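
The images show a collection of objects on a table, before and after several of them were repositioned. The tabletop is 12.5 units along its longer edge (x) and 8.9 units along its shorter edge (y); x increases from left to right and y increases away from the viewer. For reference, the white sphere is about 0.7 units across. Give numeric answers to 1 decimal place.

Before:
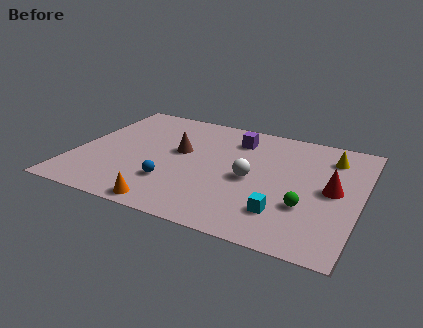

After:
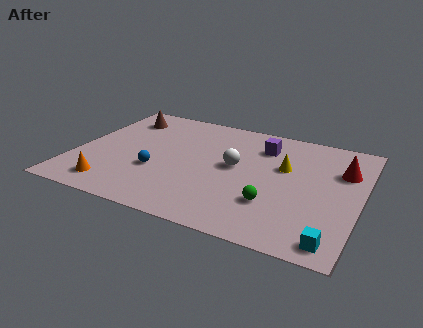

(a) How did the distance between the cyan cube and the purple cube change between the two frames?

+1.3

They were about 5.5 units apart before and 6.8 after — 1.3 units further apart.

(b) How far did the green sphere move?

1.4

From (10.3, 2.9) to (8.9, 2.6), the green sphere covered √(1.4² + 0.3²) ≈ 1.4 units.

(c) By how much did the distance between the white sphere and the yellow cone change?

-2.1

Before: roughly 4.3 units apart; after: 2.2. That's 2.1 units closer together.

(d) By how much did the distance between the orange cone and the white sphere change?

+1.4

Before: roughly 4.6 units apart; after: 6.0. That's 1.4 units further apart.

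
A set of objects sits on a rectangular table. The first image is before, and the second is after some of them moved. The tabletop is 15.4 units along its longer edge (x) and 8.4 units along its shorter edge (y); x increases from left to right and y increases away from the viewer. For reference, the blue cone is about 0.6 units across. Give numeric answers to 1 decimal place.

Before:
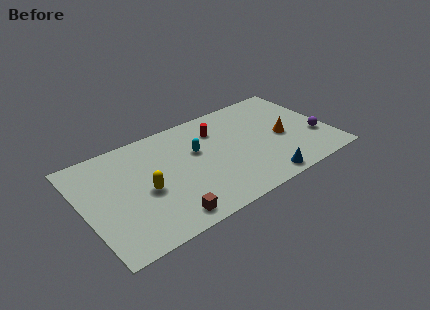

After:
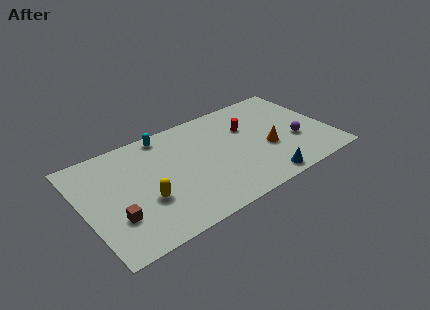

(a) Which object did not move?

the blue cone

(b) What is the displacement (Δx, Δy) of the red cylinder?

(1.8, -0.7)

From the two frames, the red cylinder sits at roughly (8.7, 6.3) before and (10.5, 5.6) after.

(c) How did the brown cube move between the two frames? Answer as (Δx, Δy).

(-2.9, 1.5)

The brown cube was at about (4.6, 1.1) and moved to about (1.7, 2.6).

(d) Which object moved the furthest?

the brown cube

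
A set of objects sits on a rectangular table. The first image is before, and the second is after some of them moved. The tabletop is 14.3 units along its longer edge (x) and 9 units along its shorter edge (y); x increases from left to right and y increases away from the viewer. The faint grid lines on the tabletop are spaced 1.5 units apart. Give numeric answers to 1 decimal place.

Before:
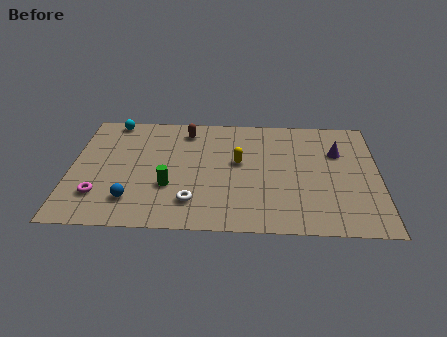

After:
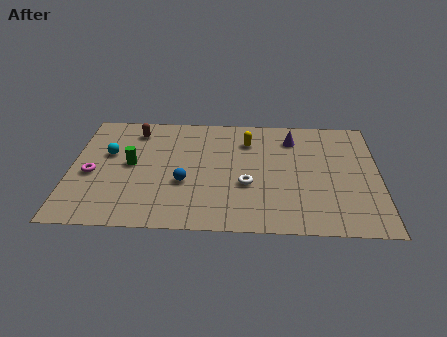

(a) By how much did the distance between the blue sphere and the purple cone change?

-4.1

Before: roughly 10.3 units apart; after: 6.2. That's 4.1 units closer together.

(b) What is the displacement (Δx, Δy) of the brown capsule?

(-2.4, -0.1)

From the two frames, the brown capsule sits at roughly (5.3, 7.5) before and (2.9, 7.4) after.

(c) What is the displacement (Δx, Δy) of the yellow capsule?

(0.4, 1.7)

The yellow capsule was at about (7.8, 5.1) and moved to about (8.2, 6.8).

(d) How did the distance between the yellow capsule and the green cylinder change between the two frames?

+2.0

The distance was about 3.8 in the first image and 5.8 in the second, so they moved 2.0 units further apart.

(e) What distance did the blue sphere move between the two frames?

2.8

The blue sphere moved from about (2.9, 2.0) to (5.3, 3.4), a distance of √(2.4² + 1.4²) ≈ 2.8.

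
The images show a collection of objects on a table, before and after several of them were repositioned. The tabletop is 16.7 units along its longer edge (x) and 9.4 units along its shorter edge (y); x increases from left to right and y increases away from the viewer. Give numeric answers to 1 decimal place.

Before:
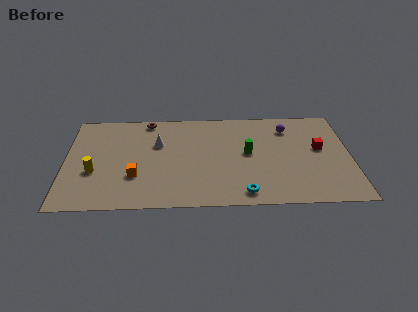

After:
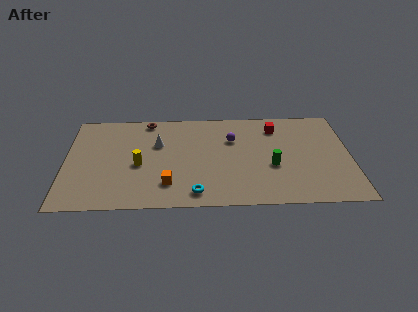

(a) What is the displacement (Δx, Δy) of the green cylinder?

(1.4, -1.3)

The green cylinder started near (10.7, 5.0) and ended near (12.1, 3.7).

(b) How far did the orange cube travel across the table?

2.1

The orange cube moved from about (4.1, 3.0) to (6.0, 2.2), a distance of √(1.9² + 0.8²) ≈ 2.1.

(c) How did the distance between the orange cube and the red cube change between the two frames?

-2.7

The distance was about 11.0 in the first image and 8.3 in the second, so they moved 2.7 units closer together.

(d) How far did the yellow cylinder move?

2.7

From (1.7, 3.5) to (4.3, 4.1), the yellow cylinder covered √(2.6² + 0.6²) ≈ 2.7 units.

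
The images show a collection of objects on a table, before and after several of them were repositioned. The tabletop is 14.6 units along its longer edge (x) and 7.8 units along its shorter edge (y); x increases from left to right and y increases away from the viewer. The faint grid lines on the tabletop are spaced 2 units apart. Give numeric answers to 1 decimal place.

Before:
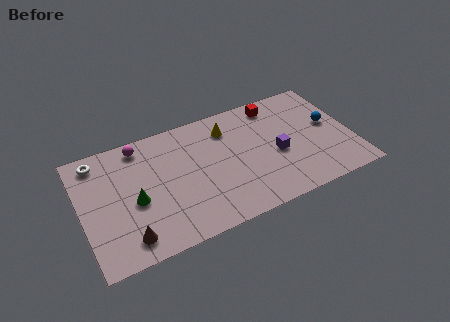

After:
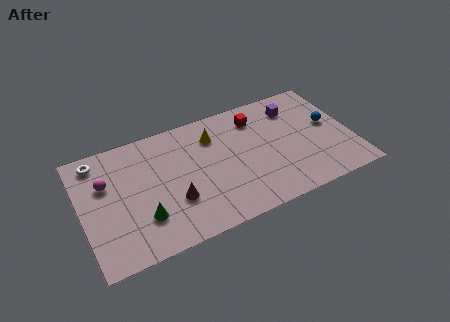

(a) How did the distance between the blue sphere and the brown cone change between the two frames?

-2.8

They were about 11.7 units apart before and 8.9 after — 2.8 units closer together.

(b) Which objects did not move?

the blue sphere and the white torus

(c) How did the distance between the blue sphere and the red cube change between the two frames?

+0.6

Before: roughly 3.6 units apart; after: 4.2. That's 0.6 units further apart.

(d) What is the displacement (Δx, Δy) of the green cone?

(0.3, -1.2)

From the two frames, the green cone sits at roughly (2.8, 3.4) before and (3.1, 2.2) after.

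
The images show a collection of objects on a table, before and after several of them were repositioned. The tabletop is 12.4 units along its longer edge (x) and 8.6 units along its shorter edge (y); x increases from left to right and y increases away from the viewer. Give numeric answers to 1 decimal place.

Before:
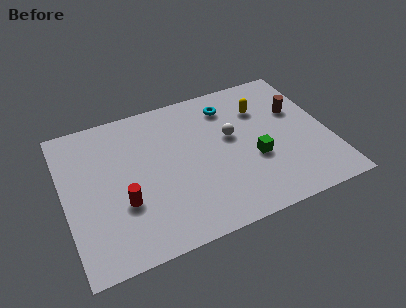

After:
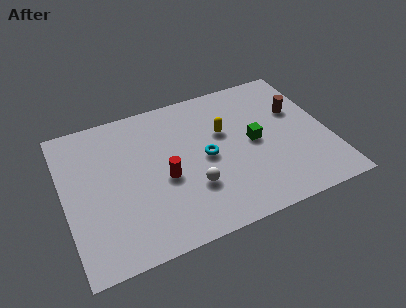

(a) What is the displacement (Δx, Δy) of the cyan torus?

(-1.4, -2.7)

The cyan torus was at about (8.0, 6.9) and moved to about (6.6, 4.2).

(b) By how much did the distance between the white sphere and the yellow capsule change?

+1.2

The distance was about 2.0 in the first image and 3.2 in the second, so they moved 1.2 units further apart.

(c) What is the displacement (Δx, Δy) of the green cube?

(0.1, 1.0)

The green cube was at about (8.8, 3.3) and moved to about (8.9, 4.3).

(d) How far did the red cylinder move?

2.1

From (2.6, 3.0) to (4.6, 3.7), the red cylinder covered √(2.0² + 0.7²) ≈ 2.1 units.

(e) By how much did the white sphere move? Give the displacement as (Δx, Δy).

(-2.1, -2.3)

The white sphere was at about (7.9, 5.0) and moved to about (5.8, 2.7).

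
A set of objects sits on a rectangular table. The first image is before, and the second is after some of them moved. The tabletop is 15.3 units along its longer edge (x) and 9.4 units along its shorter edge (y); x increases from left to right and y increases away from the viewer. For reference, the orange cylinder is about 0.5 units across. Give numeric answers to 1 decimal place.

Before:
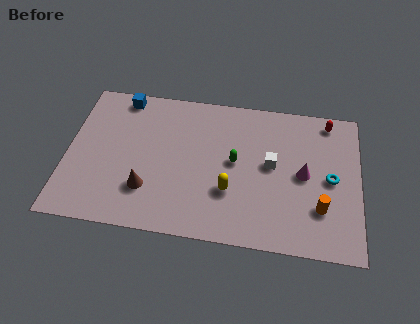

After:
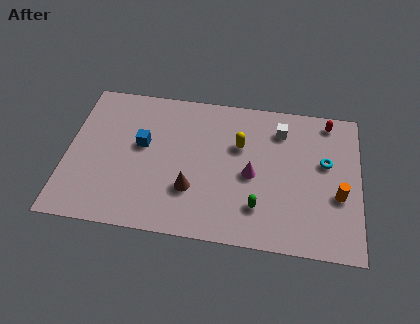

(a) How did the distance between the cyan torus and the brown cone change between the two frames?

-2.3

The distance was about 9.7 in the first image and 7.4 in the second, so they moved 2.3 units closer together.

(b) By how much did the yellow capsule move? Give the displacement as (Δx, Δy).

(0.4, 3.0)

From the two frames, the yellow capsule sits at roughly (8.6, 3.1) before and (9.0, 6.1) after.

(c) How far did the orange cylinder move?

1.3

The orange cylinder was near (13.3, 2.7) before and (14.2, 3.6) after, so it travelled √(0.9² + 0.9²) ≈ 1.3 units.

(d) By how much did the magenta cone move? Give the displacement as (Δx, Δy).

(-2.7, -0.4)

The magenta cone started near (12.4, 4.7) and ended near (9.7, 4.3).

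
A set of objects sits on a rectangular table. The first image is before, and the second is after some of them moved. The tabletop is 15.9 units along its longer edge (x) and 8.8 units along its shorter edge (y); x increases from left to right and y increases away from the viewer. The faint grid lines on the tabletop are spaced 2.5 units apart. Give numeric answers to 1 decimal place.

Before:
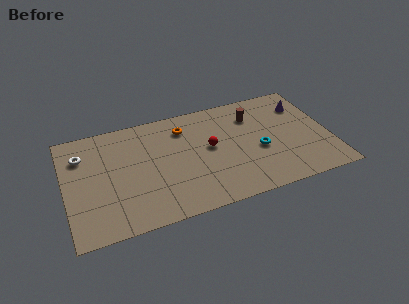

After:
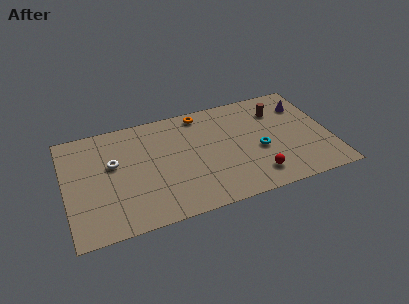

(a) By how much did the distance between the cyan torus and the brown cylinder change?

+0.3

Before: roughly 2.9 units apart; after: 3.2. That's 0.3 units further apart.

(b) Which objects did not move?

the purple cone and the cyan torus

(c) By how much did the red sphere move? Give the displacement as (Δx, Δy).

(2.5, -3.1)

The red sphere started near (8.7, 4.8) and ended near (11.2, 1.7).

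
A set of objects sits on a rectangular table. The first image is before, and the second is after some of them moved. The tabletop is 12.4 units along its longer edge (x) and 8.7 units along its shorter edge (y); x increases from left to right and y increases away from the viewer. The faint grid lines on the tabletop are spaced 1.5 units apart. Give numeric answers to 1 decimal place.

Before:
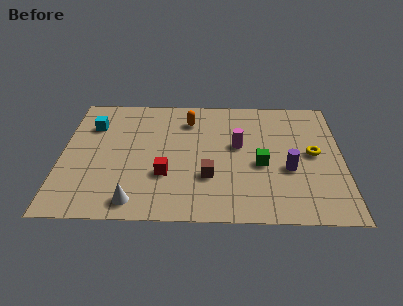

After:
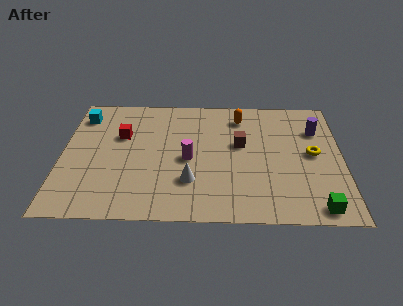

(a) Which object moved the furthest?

the green cube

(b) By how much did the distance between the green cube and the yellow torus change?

+1.2

Before: roughly 2.4 units apart; after: 3.6. That's 1.2 units further apart.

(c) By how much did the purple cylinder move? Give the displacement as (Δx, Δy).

(1.3, 2.8)

The purple cylinder was at about (10.0, 3.4) and moved to about (11.3, 6.2).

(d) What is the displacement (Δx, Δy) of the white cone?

(2.4, 1.4)

From the two frames, the white cone sits at roughly (3.3, 1.1) before and (5.7, 2.5) after.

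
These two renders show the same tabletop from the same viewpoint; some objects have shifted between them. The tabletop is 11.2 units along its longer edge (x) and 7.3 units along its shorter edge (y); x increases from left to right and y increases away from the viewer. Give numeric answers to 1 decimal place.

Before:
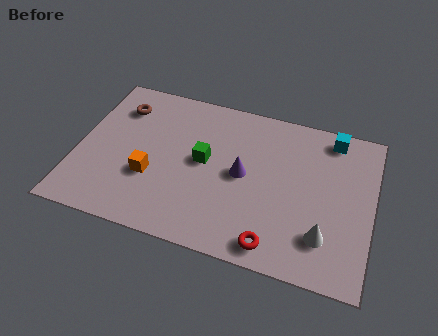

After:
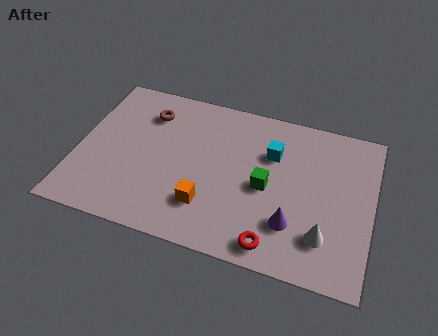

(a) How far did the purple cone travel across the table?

2.6

From (6.3, 3.7) to (8.3, 2.0), the purple cone covered √(2.0² + 1.7²) ≈ 2.6 units.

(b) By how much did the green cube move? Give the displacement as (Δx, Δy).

(2.4, -0.5)

The green cube started near (4.8, 3.9) and ended near (7.2, 3.4).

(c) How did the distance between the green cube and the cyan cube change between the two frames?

-3.7

The distance was about 5.3 in the first image and 1.6 in the second, so they moved 3.7 units closer together.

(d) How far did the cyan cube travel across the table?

2.6

From (9.5, 6.4) to (7.3, 5.0), the cyan cube covered √(2.2² + 1.4²) ≈ 2.6 units.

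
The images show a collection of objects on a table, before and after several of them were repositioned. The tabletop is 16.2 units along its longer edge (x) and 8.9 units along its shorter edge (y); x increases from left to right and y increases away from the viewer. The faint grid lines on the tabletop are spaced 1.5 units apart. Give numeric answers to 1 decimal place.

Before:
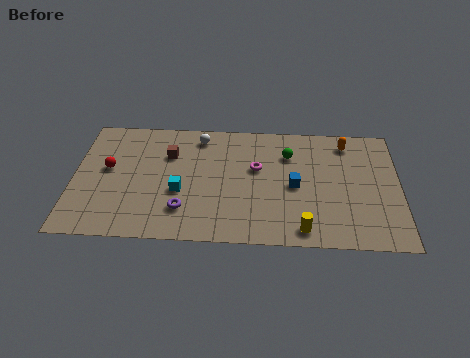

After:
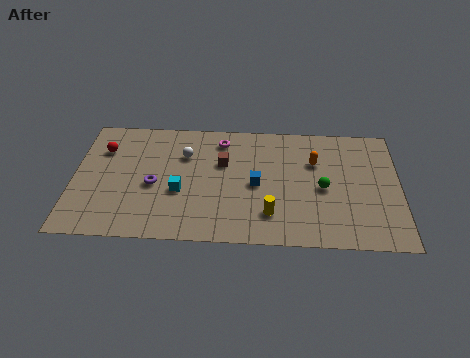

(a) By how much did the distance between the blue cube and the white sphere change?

-1.8

Before: roughly 5.9 units apart; after: 4.1. That's 1.8 units closer together.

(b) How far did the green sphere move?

2.9

The green sphere was near (10.7, 6.5) before and (12.4, 4.1) after, so it travelled √(1.7² + 2.4²) ≈ 2.9 units.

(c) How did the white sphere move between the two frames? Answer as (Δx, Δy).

(-0.7, -1.4)

From the two frames, the white sphere sits at roughly (6.2, 7.6) before and (5.5, 6.2) after.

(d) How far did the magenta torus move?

2.7

The magenta torus moved from about (9.1, 5.4) to (7.3, 7.4), a distance of √(1.8² + 2.0²) ≈ 2.7.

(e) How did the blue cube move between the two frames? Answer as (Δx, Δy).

(-1.9, 0.0)

From the two frames, the blue cube sits at roughly (11.0, 4.2) before and (9.1, 4.2) after.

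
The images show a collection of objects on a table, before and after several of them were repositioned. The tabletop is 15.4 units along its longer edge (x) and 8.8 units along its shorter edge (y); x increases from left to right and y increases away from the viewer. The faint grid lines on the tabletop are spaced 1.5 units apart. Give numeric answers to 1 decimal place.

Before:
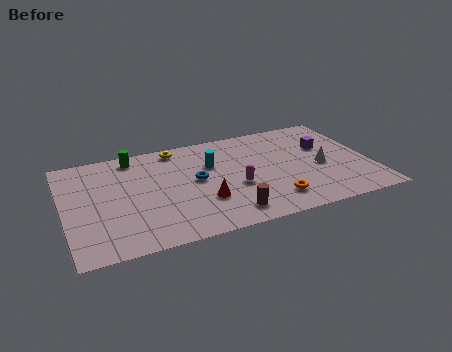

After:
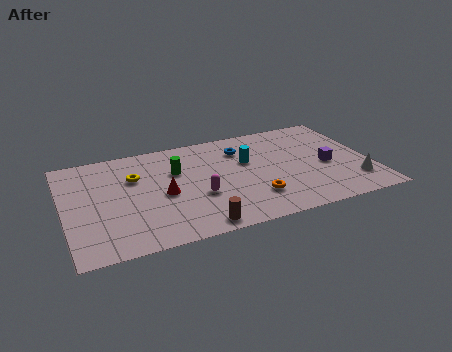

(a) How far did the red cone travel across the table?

2.2

From (6.8, 2.8) to (4.9, 4.0), the red cone covered √(1.9² + 1.2²) ≈ 2.2 units.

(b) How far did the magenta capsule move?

1.9

The magenta capsule moved from about (8.5, 3.5) to (6.6, 3.3), a distance of √(1.9² + 0.2²) ≈ 1.9.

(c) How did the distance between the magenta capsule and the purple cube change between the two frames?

+1.4

They were about 5.2 units apart before and 6.6 after — 1.4 units further apart.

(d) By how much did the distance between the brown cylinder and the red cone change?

+1.6

They were about 1.8 units apart before and 3.4 after — 1.6 units further apart.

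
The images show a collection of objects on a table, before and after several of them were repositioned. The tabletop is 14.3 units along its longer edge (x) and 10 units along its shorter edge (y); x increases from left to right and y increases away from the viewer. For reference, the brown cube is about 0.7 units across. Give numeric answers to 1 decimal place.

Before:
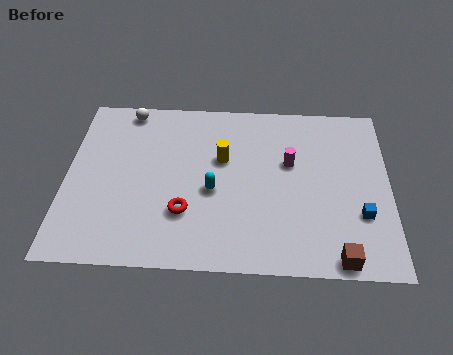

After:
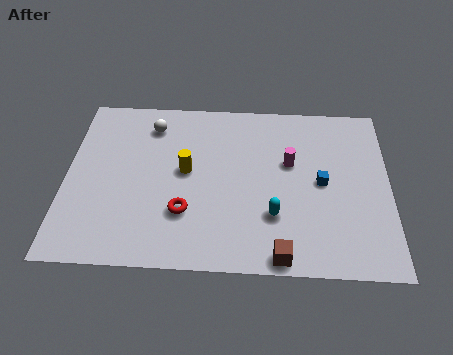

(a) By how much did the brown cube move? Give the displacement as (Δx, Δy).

(-2.5, 0.0)

The brown cube was at about (12.0, 0.8) and moved to about (9.5, 0.8).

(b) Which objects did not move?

the magenta cylinder and the red torus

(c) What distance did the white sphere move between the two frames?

1.4

The white sphere moved from about (2.6, 9.0) to (3.7, 8.1), a distance of √(1.1² + 0.9²) ≈ 1.4.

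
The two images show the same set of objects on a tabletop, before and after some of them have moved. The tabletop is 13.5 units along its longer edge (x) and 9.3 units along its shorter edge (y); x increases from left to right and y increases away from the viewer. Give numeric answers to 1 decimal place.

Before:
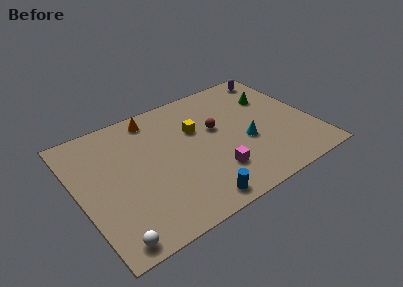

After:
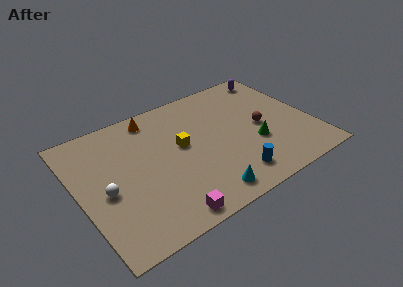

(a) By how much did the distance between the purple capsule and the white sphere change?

-1.6

Before: roughly 13.1 units apart; after: 11.5. That's 1.6 units closer together.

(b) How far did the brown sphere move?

2.7

The brown sphere was near (8.1, 5.5) before and (10.6, 4.4) after, so it travelled √(2.5² + 1.1²) ≈ 2.7 units.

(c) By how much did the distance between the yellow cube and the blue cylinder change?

-0.8

They were about 5.1 units apart before and 4.3 after — 0.8 units closer together.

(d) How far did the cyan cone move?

3.8

From (9.5, 3.7) to (6.6, 1.2), the cyan cone covered √(2.9² + 2.5²) ≈ 3.8 units.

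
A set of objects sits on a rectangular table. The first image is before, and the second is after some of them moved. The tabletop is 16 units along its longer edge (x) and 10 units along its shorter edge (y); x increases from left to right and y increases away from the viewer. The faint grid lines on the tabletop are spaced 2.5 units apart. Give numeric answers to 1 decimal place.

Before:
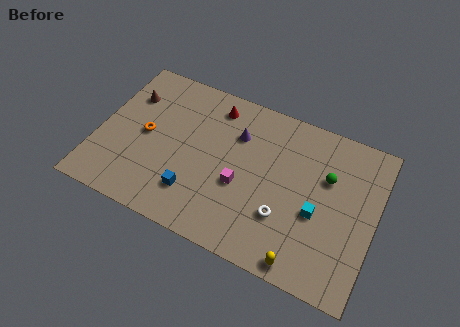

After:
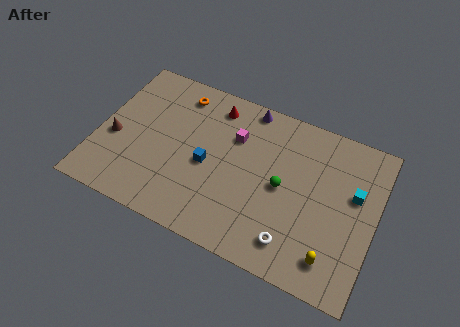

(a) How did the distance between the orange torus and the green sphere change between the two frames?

-3.1

Before: roughly 10.5 units apart; after: 7.4. That's 3.1 units closer together.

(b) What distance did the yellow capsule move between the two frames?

1.7

The yellow capsule was near (12.4, 0.9) before and (13.9, 1.8) after, so it travelled √(1.5² + 0.9²) ≈ 1.7 units.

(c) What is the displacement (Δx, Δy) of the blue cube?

(0.5, 2.1)

From the two frames, the blue cube sits at roughly (5.9, 2.4) before and (6.4, 4.5) after.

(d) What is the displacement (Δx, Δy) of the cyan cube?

(1.9, 2.0)

The cyan cube started near (12.8, 4.1) and ended near (14.7, 6.1).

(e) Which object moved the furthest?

the orange torus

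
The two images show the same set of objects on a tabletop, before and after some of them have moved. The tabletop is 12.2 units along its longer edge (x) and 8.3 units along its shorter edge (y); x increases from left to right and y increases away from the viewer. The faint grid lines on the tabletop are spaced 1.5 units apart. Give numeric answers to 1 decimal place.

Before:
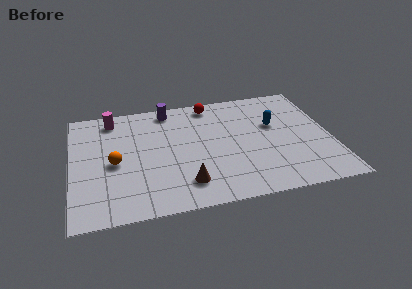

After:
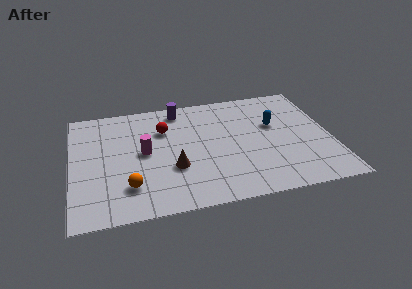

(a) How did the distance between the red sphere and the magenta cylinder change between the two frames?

-2.9

They were about 4.7 units apart before and 1.8 after — 2.9 units closer together.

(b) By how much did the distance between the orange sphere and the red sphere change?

-1.7

The distance was about 5.9 in the first image and 4.2 in the second, so they moved 1.7 units closer together.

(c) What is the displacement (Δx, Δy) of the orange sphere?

(0.6, -1.8)

The orange sphere started near (2.0, 3.8) and ended near (2.6, 2.0).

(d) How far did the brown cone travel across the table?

1.3

The brown cone moved from about (5.2, 1.7) to (4.7, 2.9), a distance of √(0.5² + 1.2²) ≈ 1.3.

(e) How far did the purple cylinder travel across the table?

0.5

The purple cylinder was near (4.7, 7.3) before and (5.2, 7.2) after, so it travelled √(0.5² + 0.1²) ≈ 0.5 units.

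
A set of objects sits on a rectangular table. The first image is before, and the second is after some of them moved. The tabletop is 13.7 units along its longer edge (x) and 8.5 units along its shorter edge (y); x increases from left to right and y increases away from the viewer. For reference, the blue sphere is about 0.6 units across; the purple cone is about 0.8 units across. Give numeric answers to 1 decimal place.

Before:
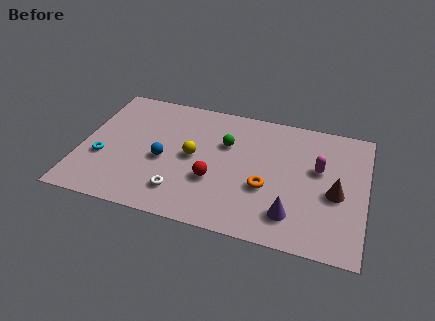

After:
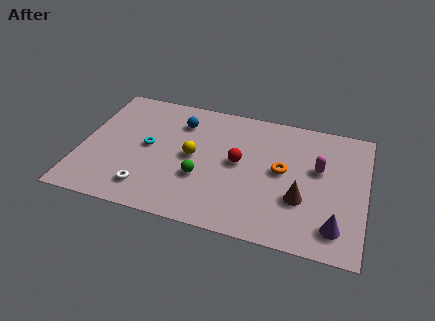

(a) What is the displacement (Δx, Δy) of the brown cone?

(-1.6, -0.8)

From the two frames, the brown cone sits at roughly (12.3, 3.7) before and (10.7, 2.9) after.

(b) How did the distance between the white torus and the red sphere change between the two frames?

+3.2

Before: roughly 1.9 units apart; after: 5.1. That's 3.2 units further apart.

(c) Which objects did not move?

the magenta capsule and the yellow sphere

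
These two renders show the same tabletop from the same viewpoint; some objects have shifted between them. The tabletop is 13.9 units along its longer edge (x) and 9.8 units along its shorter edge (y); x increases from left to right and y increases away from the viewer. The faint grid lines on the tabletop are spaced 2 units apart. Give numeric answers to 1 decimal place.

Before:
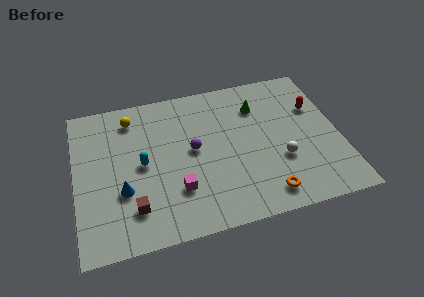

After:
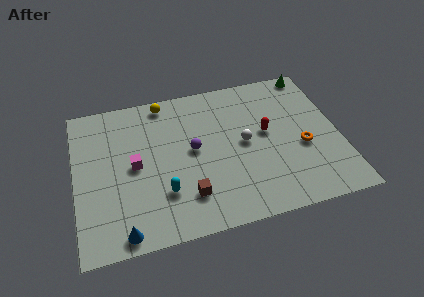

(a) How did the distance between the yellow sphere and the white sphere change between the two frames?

-3.4

The distance was about 8.9 in the first image and 5.5 in the second, so they moved 3.4 units closer together.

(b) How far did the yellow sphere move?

1.9

From (3.1, 8.1) to (4.9, 8.8), the yellow sphere covered √(1.8² + 0.7²) ≈ 1.9 units.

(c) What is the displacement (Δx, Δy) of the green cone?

(3.1, 1.7)

The green cone was at about (9.8, 7.3) and moved to about (12.9, 9.0).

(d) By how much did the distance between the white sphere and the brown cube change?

-3.7

Before: roughly 7.9 units apart; after: 4.2. That's 3.7 units closer together.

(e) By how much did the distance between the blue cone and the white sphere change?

-0.5

They were about 8.3 units apart before and 7.8 after — 0.5 units closer together.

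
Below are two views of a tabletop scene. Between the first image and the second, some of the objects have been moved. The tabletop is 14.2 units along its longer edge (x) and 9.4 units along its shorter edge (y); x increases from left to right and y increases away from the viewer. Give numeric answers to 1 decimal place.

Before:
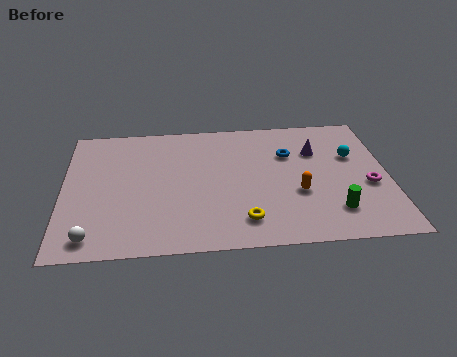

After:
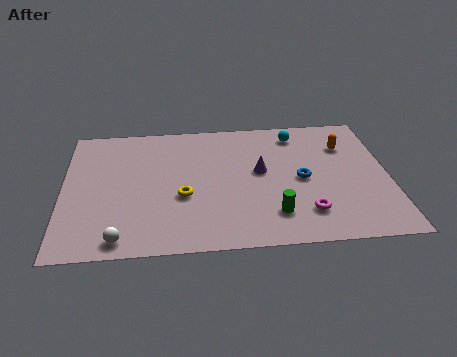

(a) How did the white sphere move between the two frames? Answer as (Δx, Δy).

(1.2, -0.2)

The white sphere was at about (1.3, 1.2) and moved to about (2.5, 1.0).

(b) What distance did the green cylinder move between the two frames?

2.6

From (11.7, 2.1) to (9.1, 2.1), the green cylinder covered √(2.6² + 0.0²) ≈ 2.6 units.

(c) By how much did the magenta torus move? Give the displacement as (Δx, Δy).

(-2.8, -1.7)

The magenta torus was at about (13.3, 3.8) and moved to about (10.5, 2.1).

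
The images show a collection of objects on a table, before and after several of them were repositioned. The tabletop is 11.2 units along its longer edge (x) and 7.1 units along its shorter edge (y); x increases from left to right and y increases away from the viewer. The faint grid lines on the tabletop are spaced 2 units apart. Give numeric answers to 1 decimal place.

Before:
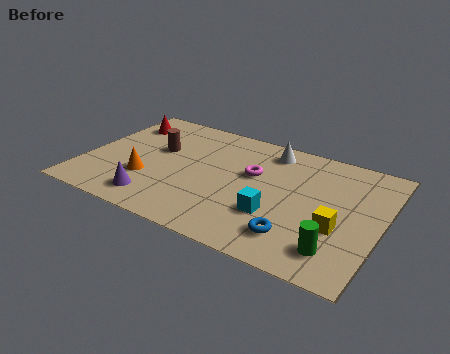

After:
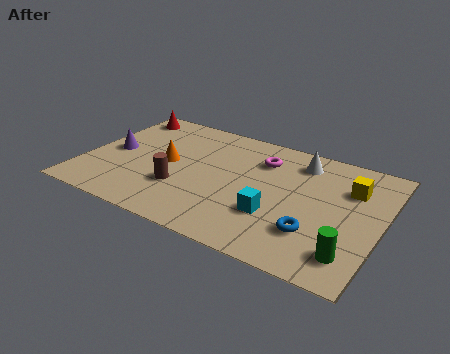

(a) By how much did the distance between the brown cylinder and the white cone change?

+1.0

They were about 4.4 units apart before and 5.4 after — 1.0 units further apart.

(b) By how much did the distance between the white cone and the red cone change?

+1.3

They were about 5.7 units apart before and 7.0 after — 1.3 units further apart.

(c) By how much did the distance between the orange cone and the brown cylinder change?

-0.5

The distance was about 2.0 in the first image and 1.5 in the second, so they moved 0.5 units closer together.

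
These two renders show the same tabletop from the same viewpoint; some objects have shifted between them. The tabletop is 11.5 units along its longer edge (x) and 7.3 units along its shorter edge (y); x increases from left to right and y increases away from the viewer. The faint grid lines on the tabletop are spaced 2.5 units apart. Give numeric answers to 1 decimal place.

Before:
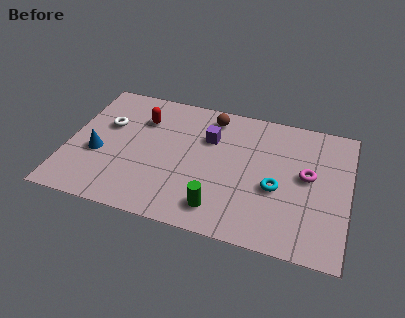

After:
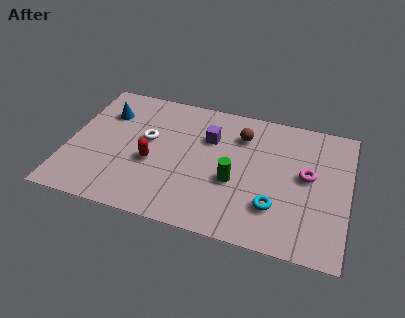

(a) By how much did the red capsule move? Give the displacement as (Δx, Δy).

(0.6, -2.3)

From the two frames, the red capsule sits at roughly (2.9, 5.3) before and (3.5, 3.0) after.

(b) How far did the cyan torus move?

1.0

The cyan torus was near (8.6, 3.0) before and (8.6, 2.0) after, so it travelled √(0.0² + 1.0²) ≈ 1.0 units.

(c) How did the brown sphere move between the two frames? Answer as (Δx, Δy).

(1.3, -0.7)

The brown sphere was at about (5.7, 6.2) and moved to about (7.0, 5.5).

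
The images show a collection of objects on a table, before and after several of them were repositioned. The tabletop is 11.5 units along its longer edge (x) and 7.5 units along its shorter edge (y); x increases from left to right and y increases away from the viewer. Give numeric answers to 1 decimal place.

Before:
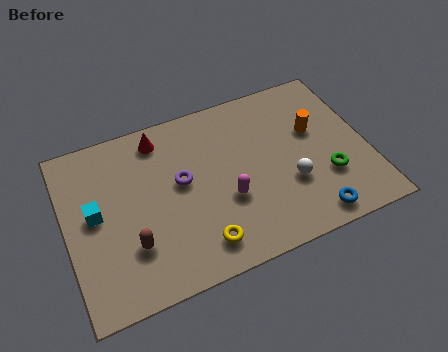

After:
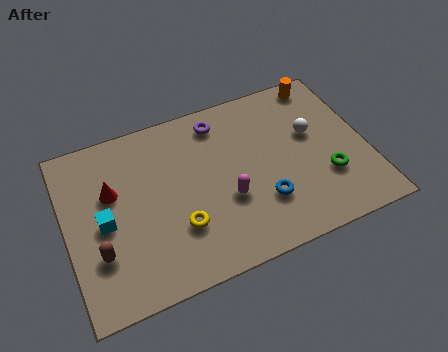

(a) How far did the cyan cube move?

0.6

The cyan cube was near (1.1, 4.0) before and (1.4, 3.5) after, so it travelled √(0.3² + 0.5²) ≈ 0.6 units.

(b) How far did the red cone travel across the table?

2.6

The red cone was near (3.8, 6.4) before and (1.8, 4.7) after, so it travelled √(2.0² + 1.7²) ≈ 2.6 units.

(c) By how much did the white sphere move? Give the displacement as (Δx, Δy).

(1.1, 1.9)

The white sphere was at about (8.4, 2.6) and moved to about (9.5, 4.5).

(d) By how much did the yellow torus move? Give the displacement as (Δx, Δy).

(-0.7, 1.0)

From the two frames, the yellow torus sits at roughly (4.8, 1.3) before and (4.1, 2.3) after.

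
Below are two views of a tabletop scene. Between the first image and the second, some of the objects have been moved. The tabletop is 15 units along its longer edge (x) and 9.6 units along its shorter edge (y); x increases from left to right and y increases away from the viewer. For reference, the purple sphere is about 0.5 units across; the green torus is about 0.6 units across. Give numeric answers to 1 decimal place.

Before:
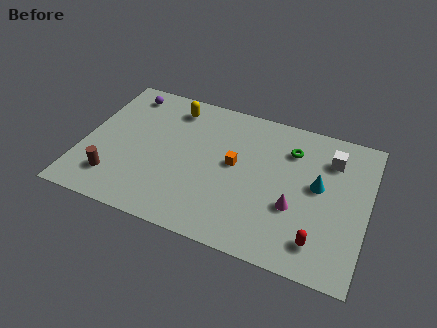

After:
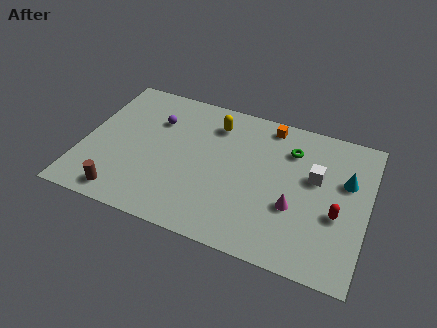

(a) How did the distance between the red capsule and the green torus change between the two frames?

-1.4

Before: roughly 5.7 units apart; after: 4.3. That's 1.4 units closer together.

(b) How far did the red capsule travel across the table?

2.2

From (12.7, 1.8) to (13.5, 3.8), the red capsule covered √(0.8² + 2.0²) ≈ 2.2 units.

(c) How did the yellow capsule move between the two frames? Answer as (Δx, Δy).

(2.3, -0.4)

The yellow capsule was at about (4.4, 8.0) and moved to about (6.7, 7.6).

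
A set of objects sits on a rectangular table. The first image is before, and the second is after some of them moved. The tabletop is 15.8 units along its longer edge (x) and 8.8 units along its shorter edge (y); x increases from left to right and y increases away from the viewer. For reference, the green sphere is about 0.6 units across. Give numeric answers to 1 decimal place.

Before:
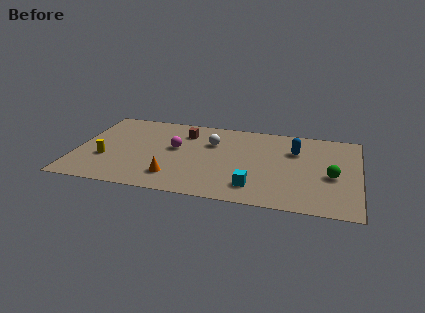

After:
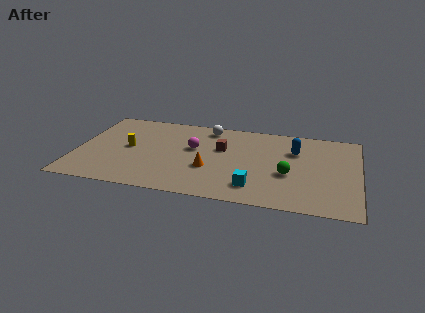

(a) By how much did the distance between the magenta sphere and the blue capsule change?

-1.0

They were about 6.8 units apart before and 5.8 after — 1.0 units closer together.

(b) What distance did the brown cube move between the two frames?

2.6

From (5.9, 6.8) to (8.1, 5.5), the brown cube covered √(2.2² + 1.3²) ≈ 2.6 units.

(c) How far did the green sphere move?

2.4

From (14.3, 3.8) to (11.9, 3.5), the green sphere covered √(2.4² + 0.3²) ≈ 2.4 units.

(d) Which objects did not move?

the blue capsule and the cyan cube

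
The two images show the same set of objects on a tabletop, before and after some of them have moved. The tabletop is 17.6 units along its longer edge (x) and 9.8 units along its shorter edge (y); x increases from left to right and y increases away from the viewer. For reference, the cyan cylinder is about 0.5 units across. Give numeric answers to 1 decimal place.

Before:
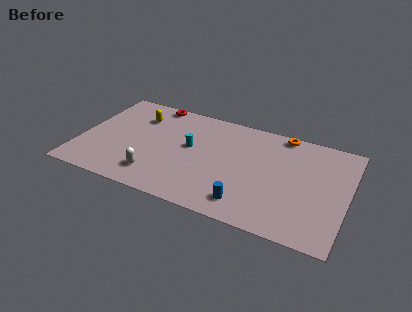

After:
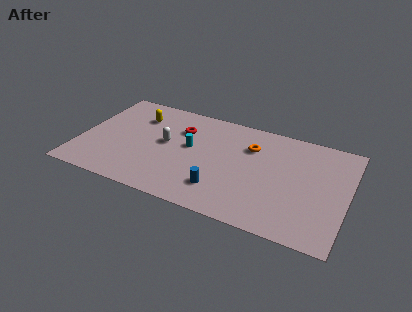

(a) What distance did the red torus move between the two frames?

2.9

From (4.3, 9.0) to (6.4, 7.0), the red torus covered √(2.1² + 2.0²) ≈ 2.9 units.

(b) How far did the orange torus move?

2.8

The orange torus was near (13.0, 9.0) before and (11.1, 7.0) after, so it travelled √(1.9² + 2.0²) ≈ 2.8 units.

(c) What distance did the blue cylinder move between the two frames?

1.9

The blue cylinder moved from about (11.4, 1.7) to (9.6, 2.3), a distance of √(1.8² + 0.6²) ≈ 1.9.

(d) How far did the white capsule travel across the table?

3.3

The white capsule was near (5.3, 2.0) before and (5.6, 5.3) after, so it travelled √(0.3² + 3.3²) ≈ 3.3 units.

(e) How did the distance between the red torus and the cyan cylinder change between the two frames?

-2.8

They were about 4.5 units apart before and 1.7 after — 2.8 units closer together.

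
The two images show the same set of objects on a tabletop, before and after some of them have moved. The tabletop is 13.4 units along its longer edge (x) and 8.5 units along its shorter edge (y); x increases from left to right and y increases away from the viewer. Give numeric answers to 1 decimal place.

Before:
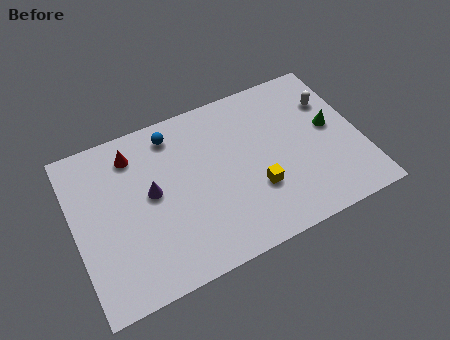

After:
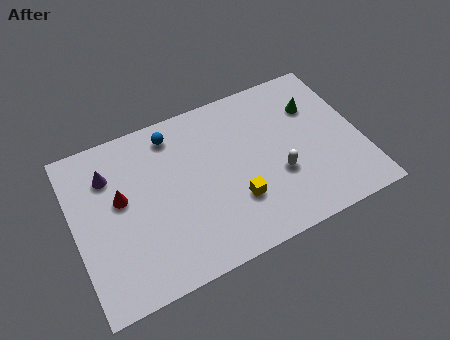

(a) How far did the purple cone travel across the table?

2.5

The purple cone moved from about (3.6, 4.6) to (1.8, 6.3), a distance of √(1.8² + 1.7²) ≈ 2.5.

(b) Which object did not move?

the blue sphere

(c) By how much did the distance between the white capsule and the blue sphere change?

-1.4

They were about 7.5 units apart before and 6.1 after — 1.4 units closer together.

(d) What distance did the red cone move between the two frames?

2.2

The red cone was near (3.0, 6.9) before and (2.2, 4.9) after, so it travelled √(0.8² + 2.0²) ≈ 2.2 units.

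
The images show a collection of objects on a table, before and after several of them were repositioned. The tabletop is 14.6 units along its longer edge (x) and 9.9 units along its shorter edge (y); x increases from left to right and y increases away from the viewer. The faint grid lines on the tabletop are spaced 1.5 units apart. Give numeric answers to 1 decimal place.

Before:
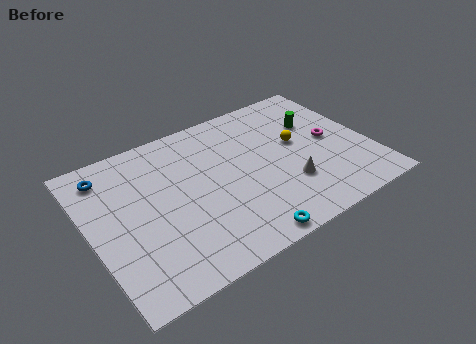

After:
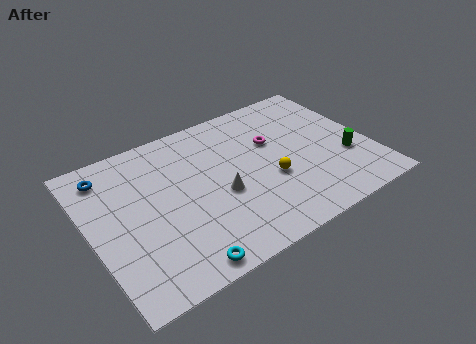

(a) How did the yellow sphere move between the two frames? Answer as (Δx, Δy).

(-1.8, -1.8)

The yellow sphere started near (11.0, 5.6) and ended near (9.2, 3.8).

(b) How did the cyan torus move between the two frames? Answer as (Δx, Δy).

(-3.3, 0.1)

From the two frames, the cyan torus sits at roughly (7.2, 0.8) before and (3.9, 0.9) after.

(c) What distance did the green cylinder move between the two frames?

3.4

The green cylinder moved from about (12.2, 6.6) to (13.2, 3.4), a distance of √(1.0² + 3.2²) ≈ 3.4.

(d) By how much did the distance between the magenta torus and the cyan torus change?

+1.1

They were about 6.9 units apart before and 8.0 after — 1.1 units further apart.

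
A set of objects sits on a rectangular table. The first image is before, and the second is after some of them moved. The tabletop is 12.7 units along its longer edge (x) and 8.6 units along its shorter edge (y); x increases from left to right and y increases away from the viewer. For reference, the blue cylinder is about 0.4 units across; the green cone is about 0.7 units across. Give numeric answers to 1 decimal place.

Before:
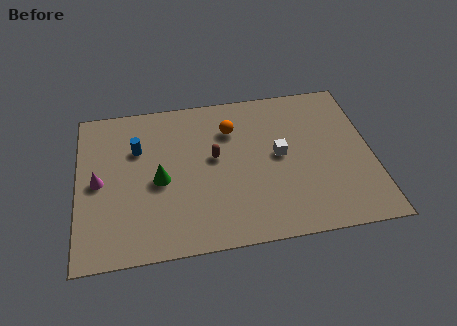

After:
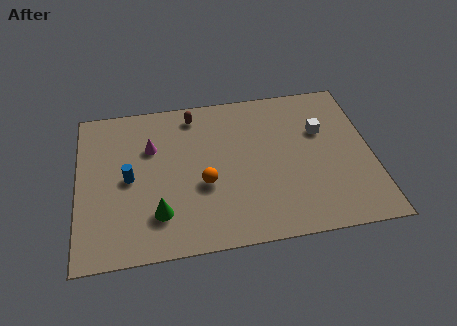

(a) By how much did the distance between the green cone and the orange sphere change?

-1.6

Before: roughly 4.0 units apart; after: 2.4. That's 1.6 units closer together.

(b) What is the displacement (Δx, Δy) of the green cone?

(-0.1, -1.8)

The green cone was at about (3.5, 3.9) and moved to about (3.4, 2.1).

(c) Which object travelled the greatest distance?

the orange sphere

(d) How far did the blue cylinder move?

1.6

From (2.6, 5.8) to (2.2, 4.2), the blue cylinder covered √(0.4² + 1.6²) ≈ 1.6 units.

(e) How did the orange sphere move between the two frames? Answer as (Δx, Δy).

(-1.3, -2.9)

From the two frames, the orange sphere sits at roughly (6.7, 6.3) before and (5.4, 3.4) after.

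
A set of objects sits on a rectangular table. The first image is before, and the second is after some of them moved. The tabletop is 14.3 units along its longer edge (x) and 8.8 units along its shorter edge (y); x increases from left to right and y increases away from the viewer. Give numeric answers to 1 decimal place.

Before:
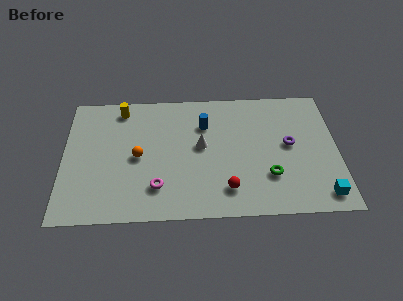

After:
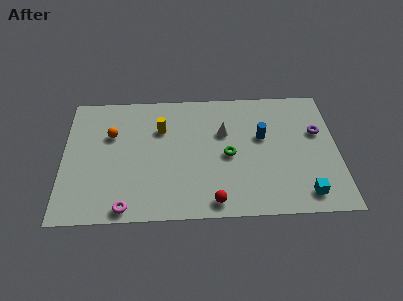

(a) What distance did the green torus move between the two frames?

2.6

From (10.7, 2.6) to (8.6, 4.1), the green torus covered √(2.1² + 1.5²) ≈ 2.6 units.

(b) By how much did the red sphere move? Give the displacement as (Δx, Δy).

(-0.7, -0.8)

The red sphere was at about (8.5, 1.8) and moved to about (7.8, 1.0).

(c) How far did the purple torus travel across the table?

1.7

The purple torus moved from about (11.8, 4.7) to (13.3, 5.5), a distance of √(1.5² + 0.8²) ≈ 1.7.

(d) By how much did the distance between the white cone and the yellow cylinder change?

-1.7

The distance was about 5.0 in the first image and 3.3 in the second, so they moved 1.7 units closer together.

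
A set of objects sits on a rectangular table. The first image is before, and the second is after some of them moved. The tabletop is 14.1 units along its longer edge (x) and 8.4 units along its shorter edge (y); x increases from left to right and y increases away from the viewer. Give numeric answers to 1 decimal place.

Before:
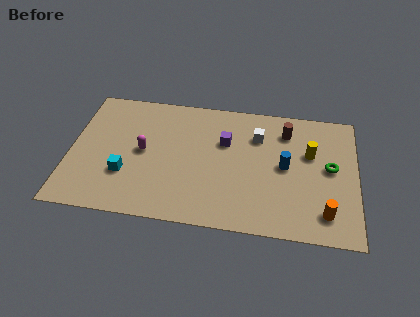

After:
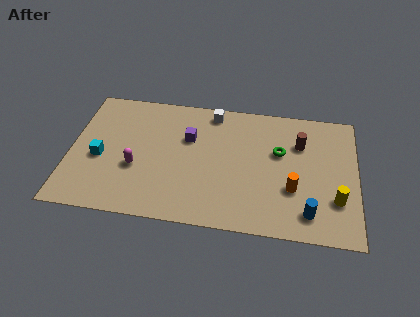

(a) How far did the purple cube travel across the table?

1.8

From (7.6, 5.5) to (5.8, 5.5), the purple cube covered √(1.8² + 0.0²) ≈ 1.8 units.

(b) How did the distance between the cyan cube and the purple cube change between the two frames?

-0.9

Before: roughly 5.6 units apart; after: 4.7. That's 0.9 units closer together.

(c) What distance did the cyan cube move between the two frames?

1.6

The cyan cube was near (2.8, 2.7) before and (1.5, 3.6) after, so it travelled √(1.3² + 0.9²) ≈ 1.6 units.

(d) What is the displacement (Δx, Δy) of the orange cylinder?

(-1.6, 1.3)

The orange cylinder was at about (12.6, 1.6) and moved to about (11.0, 2.9).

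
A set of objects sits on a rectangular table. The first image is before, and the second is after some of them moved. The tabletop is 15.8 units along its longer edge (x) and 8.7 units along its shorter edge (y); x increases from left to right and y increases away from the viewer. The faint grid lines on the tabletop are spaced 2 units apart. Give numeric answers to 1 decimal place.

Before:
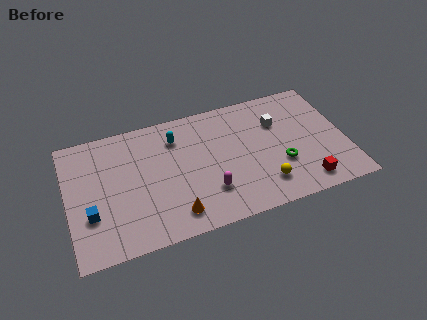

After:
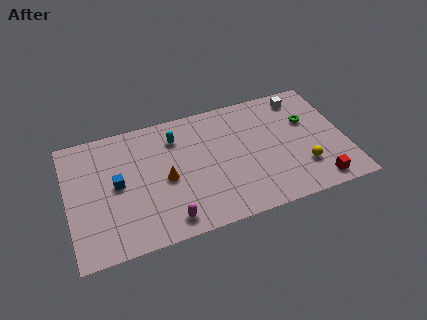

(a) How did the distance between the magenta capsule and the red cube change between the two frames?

+3.0

The distance was about 5.5 in the first image and 8.5 in the second, so they moved 3.0 units further apart.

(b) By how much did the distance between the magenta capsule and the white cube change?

+4.7

Before: roughly 5.6 units apart; after: 10.3. That's 4.7 units further apart.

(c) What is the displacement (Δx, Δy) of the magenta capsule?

(-2.4, -1.2)

The magenta capsule was at about (7.8, 2.4) and moved to about (5.4, 1.2).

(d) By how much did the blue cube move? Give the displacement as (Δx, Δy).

(1.6, 1.6)

The blue cube started near (1.2, 2.9) and ended near (2.8, 4.5).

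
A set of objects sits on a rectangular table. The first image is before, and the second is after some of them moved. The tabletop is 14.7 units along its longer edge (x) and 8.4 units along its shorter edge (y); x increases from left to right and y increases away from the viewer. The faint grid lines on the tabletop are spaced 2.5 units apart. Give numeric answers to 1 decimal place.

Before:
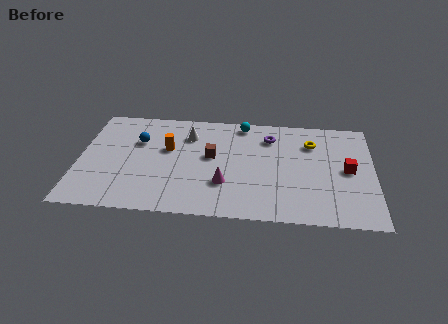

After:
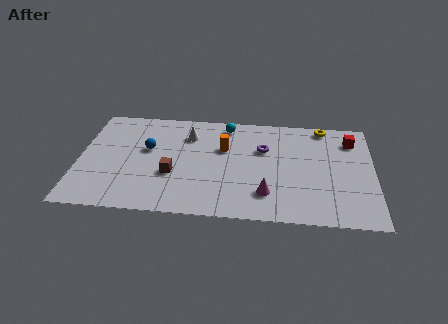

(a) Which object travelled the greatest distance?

the orange cylinder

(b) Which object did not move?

the white cone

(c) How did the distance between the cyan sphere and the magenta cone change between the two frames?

+0.7

The distance was about 5.0 in the first image and 5.7 in the second, so they moved 0.7 units further apart.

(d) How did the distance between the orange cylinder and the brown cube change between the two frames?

+1.2

They were about 2.2 units apart before and 3.4 after — 1.2 units further apart.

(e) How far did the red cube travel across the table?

2.4

From (13.4, 4.2) to (13.6, 6.6), the red cube covered √(0.2² + 2.4²) ≈ 2.4 units.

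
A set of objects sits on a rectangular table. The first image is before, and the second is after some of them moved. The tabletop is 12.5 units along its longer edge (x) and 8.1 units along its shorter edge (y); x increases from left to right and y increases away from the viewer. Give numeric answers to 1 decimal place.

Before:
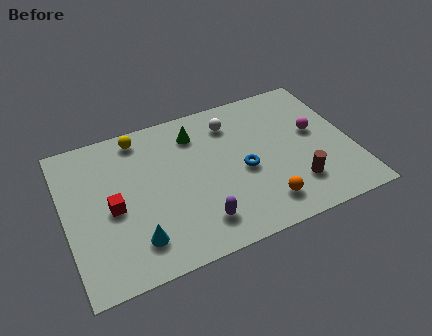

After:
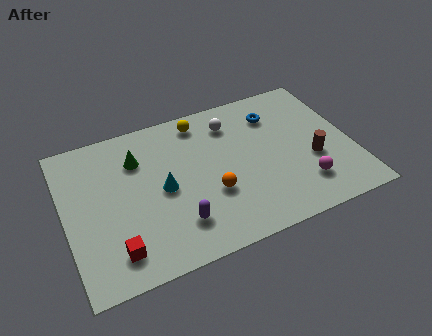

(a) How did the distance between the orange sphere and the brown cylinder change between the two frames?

+2.9

Before: roughly 1.6 units apart; after: 4.5. That's 2.9 units further apart.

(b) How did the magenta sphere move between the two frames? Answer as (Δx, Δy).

(-0.9, -2.7)

From the two frames, the magenta sphere sits at roughly (11.0, 4.6) before and (10.1, 1.9) after.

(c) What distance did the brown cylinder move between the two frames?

1.4

The brown cylinder was near (9.8, 2.0) before and (10.7, 3.1) after, so it travelled √(0.9² + 1.1²) ≈ 1.4 units.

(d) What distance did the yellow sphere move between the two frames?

2.7

The yellow sphere was near (3.5, 7.1) before and (6.2, 7.0) after, so it travelled √(2.7² + 0.1²) ≈ 2.7 units.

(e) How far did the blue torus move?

3.1

The blue torus moved from about (7.7, 3.6) to (9.4, 6.2), a distance of √(1.7² + 2.6²) ≈ 3.1.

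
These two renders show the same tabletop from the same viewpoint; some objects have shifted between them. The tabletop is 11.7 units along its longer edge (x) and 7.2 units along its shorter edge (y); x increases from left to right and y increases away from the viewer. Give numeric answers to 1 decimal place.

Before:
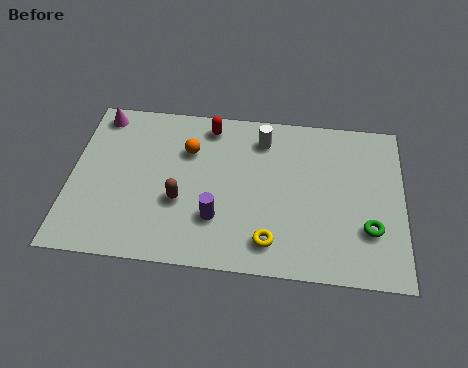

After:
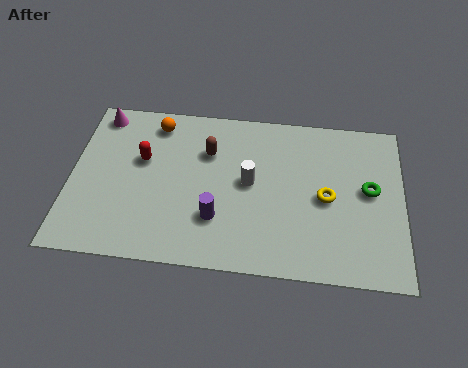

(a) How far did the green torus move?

1.7

The green torus moved from about (10.5, 2.2) to (10.5, 3.9), a distance of √(0.0² + 1.7²) ≈ 1.7.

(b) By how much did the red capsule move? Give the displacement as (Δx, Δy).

(-2.3, -1.8)

The red capsule was at about (4.8, 6.2) and moved to about (2.5, 4.4).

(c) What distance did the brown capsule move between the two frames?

2.5

The brown capsule was near (3.9, 2.7) before and (4.8, 5.0) after, so it travelled √(0.9² + 2.3²) ≈ 2.5 units.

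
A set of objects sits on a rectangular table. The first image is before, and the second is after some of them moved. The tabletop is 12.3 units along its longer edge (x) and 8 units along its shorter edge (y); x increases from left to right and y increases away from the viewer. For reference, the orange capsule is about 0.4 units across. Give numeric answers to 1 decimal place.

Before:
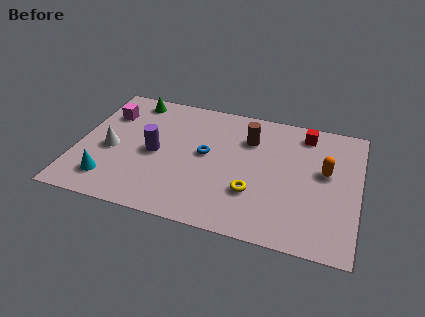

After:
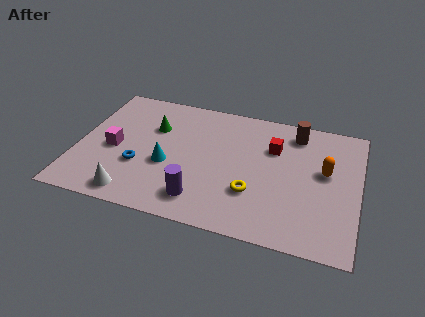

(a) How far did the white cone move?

2.8

The white cone was near (1.5, 3.5) before and (2.7, 1.0) after, so it travelled √(1.2² + 2.5²) ≈ 2.8 units.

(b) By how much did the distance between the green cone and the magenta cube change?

+0.8

Before: roughly 1.6 units apart; after: 2.4. That's 0.8 units further apart.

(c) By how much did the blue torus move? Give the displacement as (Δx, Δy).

(-2.8, -1.5)

From the two frames, the blue torus sits at roughly (5.6, 4.3) before and (2.8, 2.8) after.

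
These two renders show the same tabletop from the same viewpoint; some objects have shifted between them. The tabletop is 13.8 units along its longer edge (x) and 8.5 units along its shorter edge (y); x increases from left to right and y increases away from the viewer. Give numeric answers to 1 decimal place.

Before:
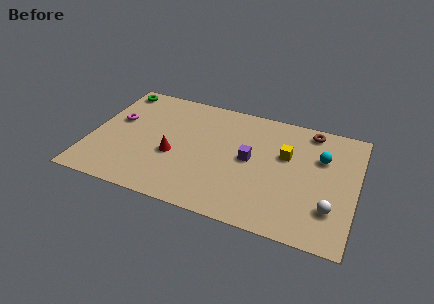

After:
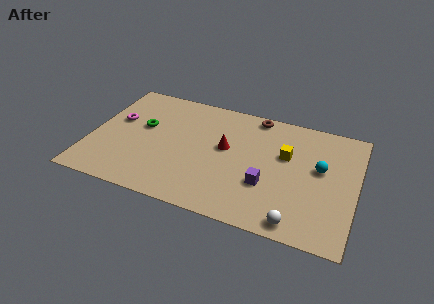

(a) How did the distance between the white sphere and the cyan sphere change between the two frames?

+0.6

They were about 3.5 units apart before and 4.1 after — 0.6 units further apart.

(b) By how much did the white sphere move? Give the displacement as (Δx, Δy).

(-1.6, -1.4)

The white sphere was at about (12.6, 2.3) and moved to about (11.0, 0.9).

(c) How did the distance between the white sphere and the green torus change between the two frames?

-3.5

The distance was about 12.8 in the first image and 9.3 in the second, so they moved 3.5 units closer together.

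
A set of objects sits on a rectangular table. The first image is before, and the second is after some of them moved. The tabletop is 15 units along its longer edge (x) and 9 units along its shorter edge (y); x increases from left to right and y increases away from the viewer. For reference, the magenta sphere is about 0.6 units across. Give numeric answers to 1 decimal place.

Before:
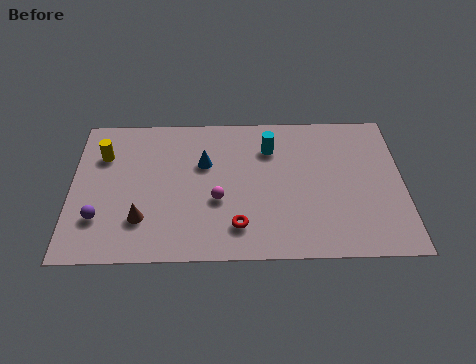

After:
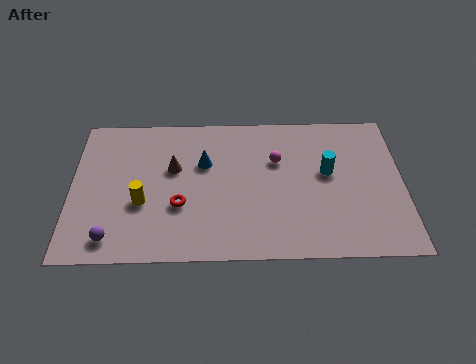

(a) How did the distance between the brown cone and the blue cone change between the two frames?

-3.0

They were about 4.4 units apart before and 1.4 after — 3.0 units closer together.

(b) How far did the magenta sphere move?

3.6

From (6.6, 3.5) to (9.3, 5.9), the magenta sphere covered √(2.7² + 2.4²) ≈ 3.6 units.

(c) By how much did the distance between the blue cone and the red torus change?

-1.4

They were about 4.2 units apart before and 2.8 after — 1.4 units closer together.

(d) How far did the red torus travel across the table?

2.9

The red torus was near (7.5, 1.9) before and (4.9, 3.2) after, so it travelled √(2.6² + 1.3²) ≈ 2.9 units.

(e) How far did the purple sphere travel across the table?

1.3

From (1.3, 2.5) to (1.9, 1.3), the purple sphere covered √(0.6² + 1.2²) ≈ 1.3 units.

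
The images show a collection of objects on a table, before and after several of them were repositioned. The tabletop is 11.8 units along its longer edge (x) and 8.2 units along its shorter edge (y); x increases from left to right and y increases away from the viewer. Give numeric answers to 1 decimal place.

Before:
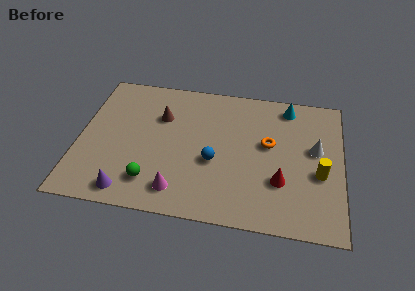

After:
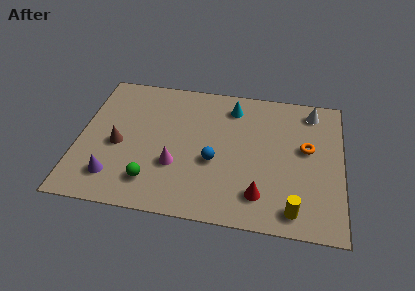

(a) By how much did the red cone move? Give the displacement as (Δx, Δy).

(-0.9, -0.9)

From the two frames, the red cone sits at roughly (9.1, 2.6) before and (8.2, 1.7) after.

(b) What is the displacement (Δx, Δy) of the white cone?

(-0.2, 2.3)

From the two frames, the white cone sits at roughly (10.6, 4.7) before and (10.4, 7.0) after.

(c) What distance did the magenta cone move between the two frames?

1.4

The magenta cone moved from about (4.6, 1.4) to (4.4, 2.8), a distance of √(0.2² + 1.4²) ≈ 1.4.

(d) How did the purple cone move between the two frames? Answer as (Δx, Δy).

(-0.7, 0.7)

The purple cone was at about (2.4, 1.0) and moved to about (1.7, 1.7).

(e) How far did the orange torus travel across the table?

1.7

The orange torus was near (8.5, 4.7) before and (10.2, 4.7) after, so it travelled √(1.7² + 0.0²) ≈ 1.7 units.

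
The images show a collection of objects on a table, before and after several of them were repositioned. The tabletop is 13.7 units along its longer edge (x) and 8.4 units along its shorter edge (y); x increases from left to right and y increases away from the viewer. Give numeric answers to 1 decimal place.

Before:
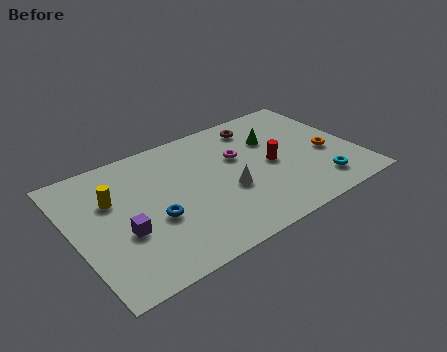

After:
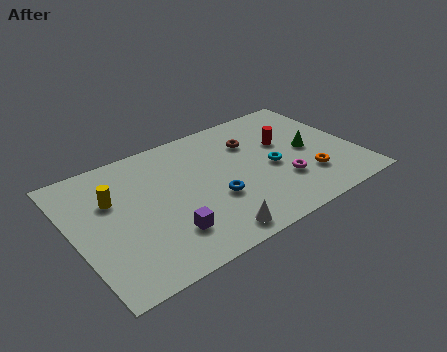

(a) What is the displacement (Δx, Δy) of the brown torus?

(-0.5, -1.0)

From the two frames, the brown torus sits at roughly (9.5, 7.0) before and (9.0, 6.0) after.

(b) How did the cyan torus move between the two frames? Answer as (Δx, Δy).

(-1.9, 2.2)

The cyan torus was at about (11.5, 1.6) and moved to about (9.6, 3.8).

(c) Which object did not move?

the yellow cylinder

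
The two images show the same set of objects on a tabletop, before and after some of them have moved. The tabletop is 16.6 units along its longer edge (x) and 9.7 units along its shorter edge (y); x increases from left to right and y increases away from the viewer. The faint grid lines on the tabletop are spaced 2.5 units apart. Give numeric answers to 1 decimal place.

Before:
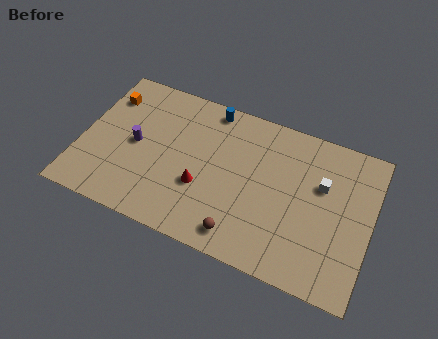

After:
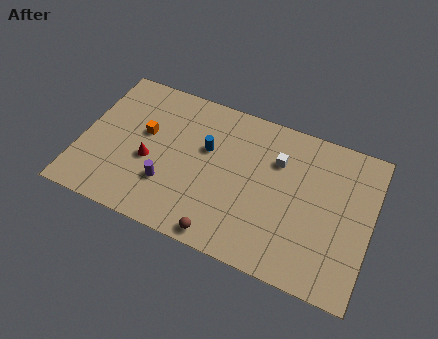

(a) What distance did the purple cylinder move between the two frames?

2.8

From (3.1, 4.8) to (5.2, 2.9), the purple cylinder covered √(2.1² + 1.9²) ≈ 2.8 units.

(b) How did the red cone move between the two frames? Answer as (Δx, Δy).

(-3.1, 0.5)

The red cone was at about (7.1, 3.5) and moved to about (4.0, 4.0).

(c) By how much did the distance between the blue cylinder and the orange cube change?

-2.4

Before: roughly 6.0 units apart; after: 3.6. That's 2.4 units closer together.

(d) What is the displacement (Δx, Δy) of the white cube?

(-2.6, 0.6)

From the two frames, the white cube sits at roughly (13.7, 6.2) before and (11.1, 6.8) after.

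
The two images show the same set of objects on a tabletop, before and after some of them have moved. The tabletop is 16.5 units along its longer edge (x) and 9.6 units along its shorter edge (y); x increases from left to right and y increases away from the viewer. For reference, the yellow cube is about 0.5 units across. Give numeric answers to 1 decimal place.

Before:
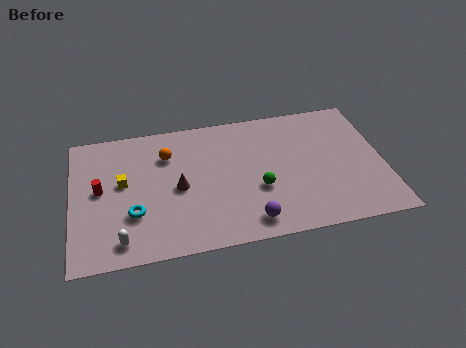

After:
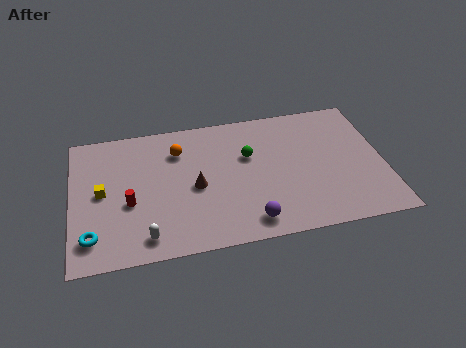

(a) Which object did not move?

the purple sphere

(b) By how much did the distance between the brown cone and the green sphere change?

-0.9

The distance was about 4.3 in the first image and 3.4 in the second, so they moved 0.9 units closer together.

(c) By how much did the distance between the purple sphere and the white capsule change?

-1.3

They were about 6.7 units apart before and 5.4 after — 1.3 units closer together.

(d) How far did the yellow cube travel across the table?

1.2

The yellow cube moved from about (2.7, 5.4) to (1.6, 4.9), a distance of √(1.1² + 0.5²) ≈ 1.2.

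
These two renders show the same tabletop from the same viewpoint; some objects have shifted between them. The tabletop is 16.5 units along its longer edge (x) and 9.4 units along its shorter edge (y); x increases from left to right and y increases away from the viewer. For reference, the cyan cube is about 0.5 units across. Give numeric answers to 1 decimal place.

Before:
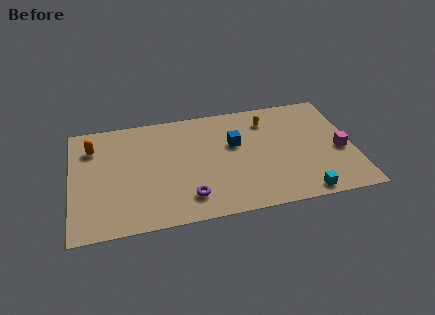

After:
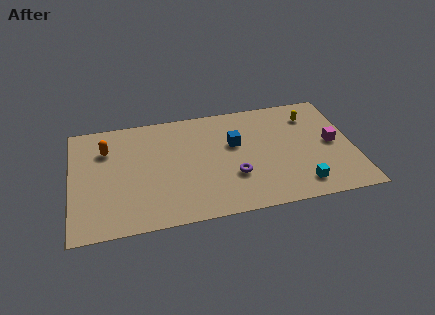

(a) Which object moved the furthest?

the purple torus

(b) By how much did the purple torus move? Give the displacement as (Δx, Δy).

(2.7, 1.2)

The purple torus was at about (6.7, 1.9) and moved to about (9.4, 3.1).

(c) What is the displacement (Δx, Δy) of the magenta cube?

(-0.4, 0.7)

The magenta cube started near (15.7, 4.0) and ended near (15.3, 4.7).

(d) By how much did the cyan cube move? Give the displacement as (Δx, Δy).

(-0.1, 0.7)

The cyan cube was at about (13.3, 0.9) and moved to about (13.2, 1.6).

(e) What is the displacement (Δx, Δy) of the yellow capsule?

(2.6, -0.1)

The yellow capsule started near (11.6, 7.4) and ended near (14.2, 7.3).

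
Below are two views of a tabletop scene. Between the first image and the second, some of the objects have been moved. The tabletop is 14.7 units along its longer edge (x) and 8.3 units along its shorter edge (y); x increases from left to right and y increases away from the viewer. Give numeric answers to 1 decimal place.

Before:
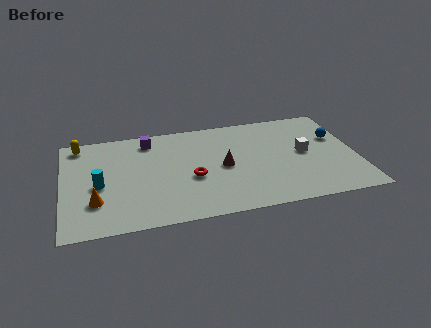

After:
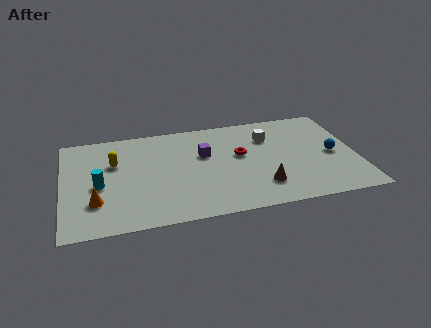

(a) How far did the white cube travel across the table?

2.4

The white cube moved from about (12.1, 4.3) to (10.4, 6.0), a distance of √(1.7² + 1.7²) ≈ 2.4.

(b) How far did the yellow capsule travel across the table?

2.5

The yellow capsule moved from about (0.9, 7.3) to (2.6, 5.4), a distance of √(1.7² + 1.9²) ≈ 2.5.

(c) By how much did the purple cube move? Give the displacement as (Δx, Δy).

(2.7, -1.8)

From the two frames, the purple cube sits at roughly (4.4, 7.0) before and (7.1, 5.2) after.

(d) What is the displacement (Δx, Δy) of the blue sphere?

(-0.3, -1.4)

From the two frames, the blue sphere sits at roughly (13.8, 5.3) before and (13.5, 3.9) after.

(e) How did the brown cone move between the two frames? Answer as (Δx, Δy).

(1.8, -2.0)

The brown cone was at about (8.0, 4.0) and moved to about (9.8, 2.0).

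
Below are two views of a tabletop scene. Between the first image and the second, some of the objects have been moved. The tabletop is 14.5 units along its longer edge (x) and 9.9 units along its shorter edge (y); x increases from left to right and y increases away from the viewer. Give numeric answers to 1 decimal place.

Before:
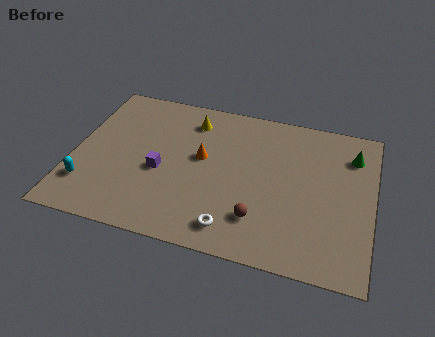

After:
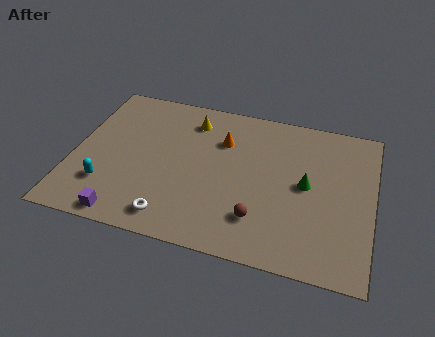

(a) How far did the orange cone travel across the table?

1.7

The orange cone was near (6.2, 5.6) before and (7.1, 7.0) after, so it travelled √(0.9² + 1.4²) ≈ 1.7 units.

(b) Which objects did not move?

the yellow cone and the brown sphere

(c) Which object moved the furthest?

the purple cube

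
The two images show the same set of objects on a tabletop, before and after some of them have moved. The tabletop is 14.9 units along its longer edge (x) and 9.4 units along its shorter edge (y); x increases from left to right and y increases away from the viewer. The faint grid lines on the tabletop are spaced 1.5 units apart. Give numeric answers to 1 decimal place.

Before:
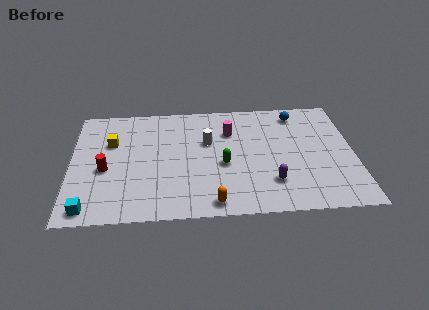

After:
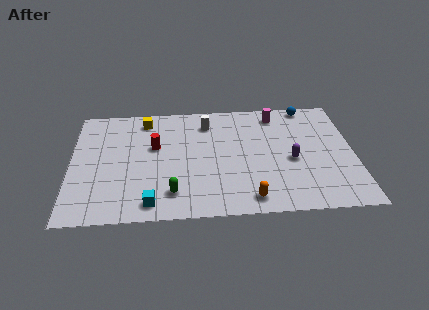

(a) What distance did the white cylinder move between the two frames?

1.6

The white cylinder was near (7.2, 5.9) before and (7.2, 7.5) after, so it travelled √(0.0² + 1.6²) ≈ 1.6 units.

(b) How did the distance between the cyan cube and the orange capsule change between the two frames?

-1.3

The distance was about 6.4 in the first image and 5.1 in the second, so they moved 1.3 units closer together.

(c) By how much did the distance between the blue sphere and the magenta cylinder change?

-2.0

Before: roughly 3.8 units apart; after: 1.8. That's 2.0 units closer together.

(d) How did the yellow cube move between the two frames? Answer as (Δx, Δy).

(1.8, 1.8)

The yellow cube started near (2.1, 6.2) and ended near (3.9, 8.0).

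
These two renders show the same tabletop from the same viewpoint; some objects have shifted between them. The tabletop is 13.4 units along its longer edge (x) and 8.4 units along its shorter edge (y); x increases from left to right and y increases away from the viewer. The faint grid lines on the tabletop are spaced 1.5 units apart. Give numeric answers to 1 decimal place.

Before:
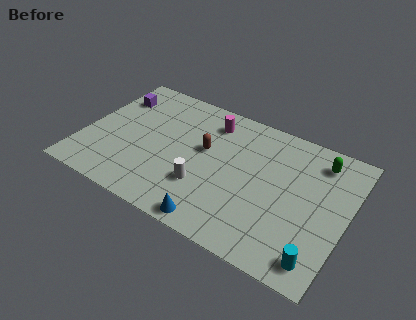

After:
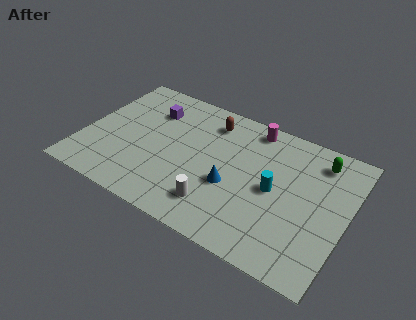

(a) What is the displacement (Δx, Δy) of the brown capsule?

(0.0, 1.9)

From the two frames, the brown capsule sits at roughly (6.1, 4.9) before and (6.1, 6.8) after.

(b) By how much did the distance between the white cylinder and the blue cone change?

-0.4

The distance was about 2.0 in the first image and 1.6 in the second, so they moved 0.4 units closer together.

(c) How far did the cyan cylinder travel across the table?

3.9

The cyan cylinder moved from about (12.4, 1.2) to (9.8, 4.1), a distance of √(2.6² + 2.9²) ≈ 3.9.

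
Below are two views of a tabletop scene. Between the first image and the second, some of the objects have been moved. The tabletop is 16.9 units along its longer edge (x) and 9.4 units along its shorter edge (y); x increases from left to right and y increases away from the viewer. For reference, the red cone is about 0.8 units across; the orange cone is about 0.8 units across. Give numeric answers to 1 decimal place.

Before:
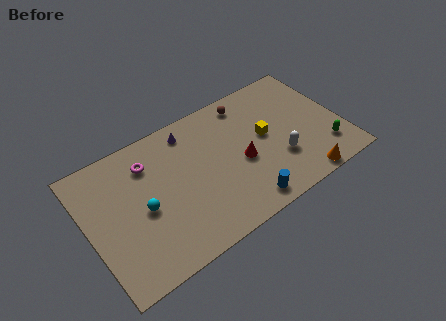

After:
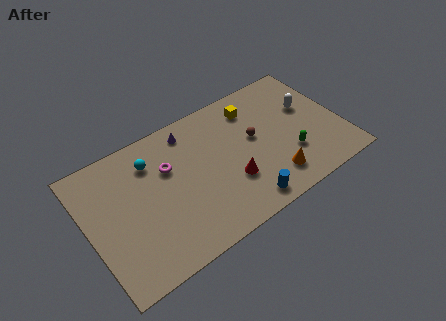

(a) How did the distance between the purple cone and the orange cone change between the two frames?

-2.0

They were about 9.6 units apart before and 7.6 after — 2.0 units closer together.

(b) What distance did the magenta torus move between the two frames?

1.6

The magenta torus moved from about (4.3, 7.2) to (5.5, 6.2), a distance of √(1.2² + 1.0²) ≈ 1.6.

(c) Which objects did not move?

the purple cone and the blue cylinder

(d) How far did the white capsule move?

3.8

From (12.5, 3.0) to (15.0, 5.8), the white capsule covered √(2.5² + 2.8²) ≈ 3.8 units.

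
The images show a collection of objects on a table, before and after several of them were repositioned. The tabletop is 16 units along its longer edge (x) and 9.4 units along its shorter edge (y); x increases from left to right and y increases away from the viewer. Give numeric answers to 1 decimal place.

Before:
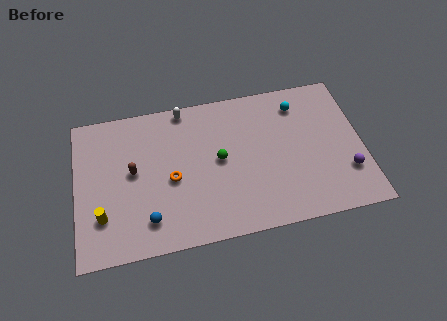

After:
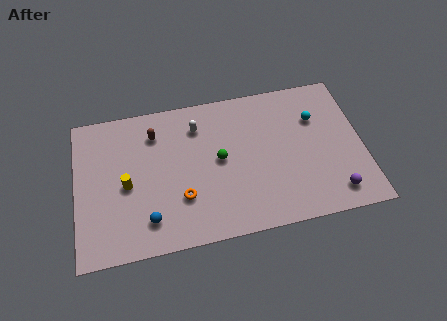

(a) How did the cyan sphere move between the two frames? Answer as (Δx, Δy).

(0.9, -1.1)

The cyan sphere was at about (12.6, 7.6) and moved to about (13.5, 6.5).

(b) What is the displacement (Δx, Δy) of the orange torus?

(0.5, -1.3)

The orange torus was at about (5.3, 4.2) and moved to about (5.8, 2.9).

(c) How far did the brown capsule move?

2.6

The brown capsule was near (3.2, 5.1) before and (4.5, 7.3) after, so it travelled √(1.3² + 2.2²) ≈ 2.6 units.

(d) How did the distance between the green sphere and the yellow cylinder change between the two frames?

-1.8

They were about 7.0 units apart before and 5.2 after — 1.8 units closer together.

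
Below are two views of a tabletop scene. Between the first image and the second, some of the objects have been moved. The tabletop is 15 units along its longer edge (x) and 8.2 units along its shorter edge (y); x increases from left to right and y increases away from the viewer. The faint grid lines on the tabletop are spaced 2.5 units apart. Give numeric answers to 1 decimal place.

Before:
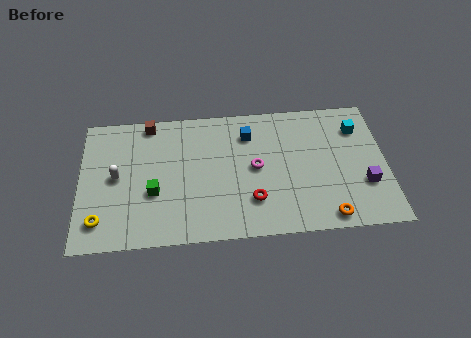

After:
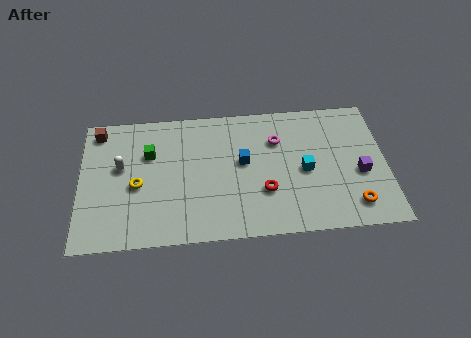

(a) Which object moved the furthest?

the cyan cube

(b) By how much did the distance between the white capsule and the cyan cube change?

-3.0

Before: roughly 12.1 units apart; after: 9.1. That's 3.0 units closer together.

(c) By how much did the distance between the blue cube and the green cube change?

-1.0

Before: roughly 5.7 units apart; after: 4.7. That's 1.0 units closer together.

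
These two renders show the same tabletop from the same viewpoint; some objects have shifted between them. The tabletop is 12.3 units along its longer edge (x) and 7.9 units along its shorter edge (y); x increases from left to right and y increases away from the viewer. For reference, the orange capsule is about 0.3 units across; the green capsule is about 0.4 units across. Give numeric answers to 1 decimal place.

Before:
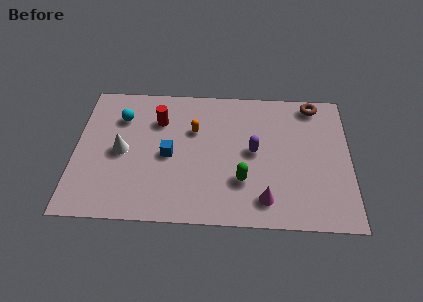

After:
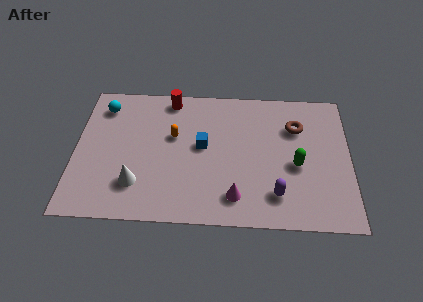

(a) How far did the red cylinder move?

1.4

The red cylinder moved from about (3.7, 5.7) to (4.2, 7.0), a distance of √(0.5² + 1.3²) ≈ 1.4.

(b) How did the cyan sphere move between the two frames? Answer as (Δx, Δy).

(-0.8, 0.6)

The cyan sphere was at about (2.0, 5.8) and moved to about (1.2, 6.4).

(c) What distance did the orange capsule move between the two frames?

1.0

From (5.3, 5.2) to (4.4, 4.8), the orange capsule covered √(0.9² + 0.4²) ≈ 1.0 units.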